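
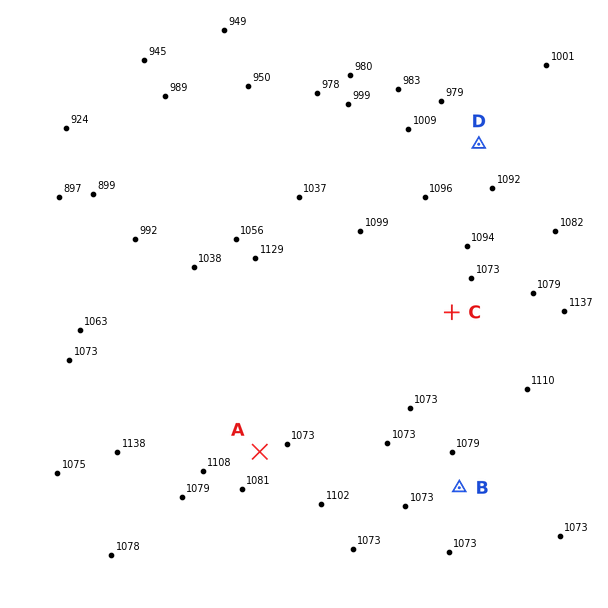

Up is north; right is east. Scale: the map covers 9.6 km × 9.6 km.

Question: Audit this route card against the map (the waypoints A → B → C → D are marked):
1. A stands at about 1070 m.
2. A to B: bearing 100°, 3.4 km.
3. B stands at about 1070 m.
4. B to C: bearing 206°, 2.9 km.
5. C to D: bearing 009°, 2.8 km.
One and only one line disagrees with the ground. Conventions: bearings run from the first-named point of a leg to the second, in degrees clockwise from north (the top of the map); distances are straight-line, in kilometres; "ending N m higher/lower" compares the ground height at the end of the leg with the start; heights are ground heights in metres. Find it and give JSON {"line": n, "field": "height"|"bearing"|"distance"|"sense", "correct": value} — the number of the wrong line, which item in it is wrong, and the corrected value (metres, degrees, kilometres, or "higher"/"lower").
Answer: {"line": 4, "field": "bearing", "correct": 358}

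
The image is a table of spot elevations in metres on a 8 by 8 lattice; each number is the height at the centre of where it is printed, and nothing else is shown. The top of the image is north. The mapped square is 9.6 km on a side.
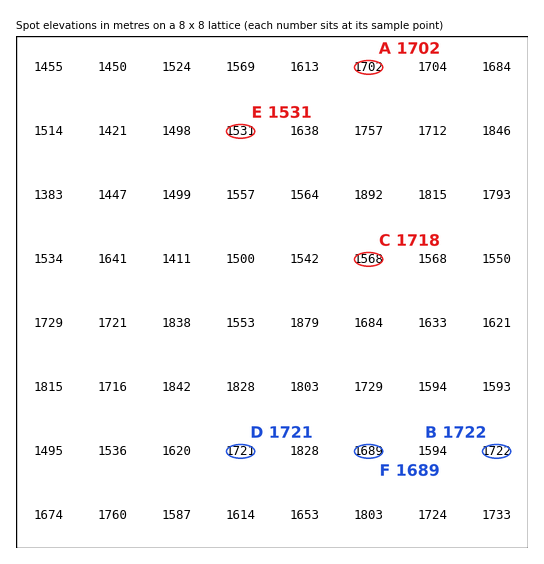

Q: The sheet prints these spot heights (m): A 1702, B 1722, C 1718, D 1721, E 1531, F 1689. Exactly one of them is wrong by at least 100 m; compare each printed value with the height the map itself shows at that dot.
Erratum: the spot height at C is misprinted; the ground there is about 1568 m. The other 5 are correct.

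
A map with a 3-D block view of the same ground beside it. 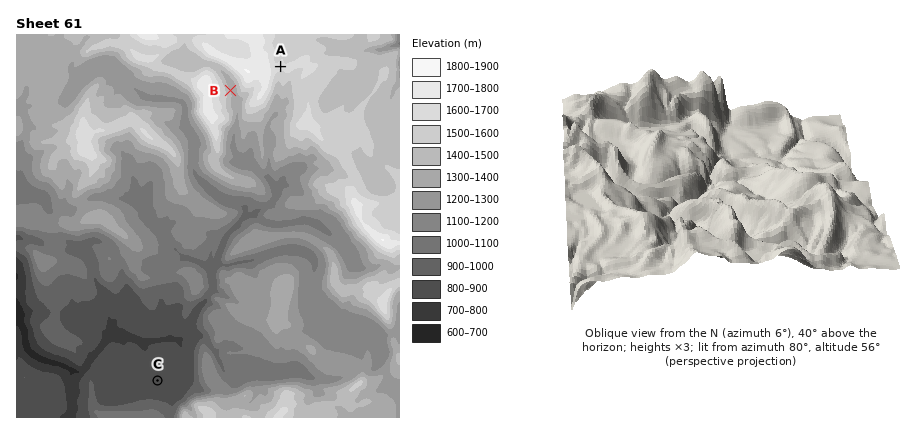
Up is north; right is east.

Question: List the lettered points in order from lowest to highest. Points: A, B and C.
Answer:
C B A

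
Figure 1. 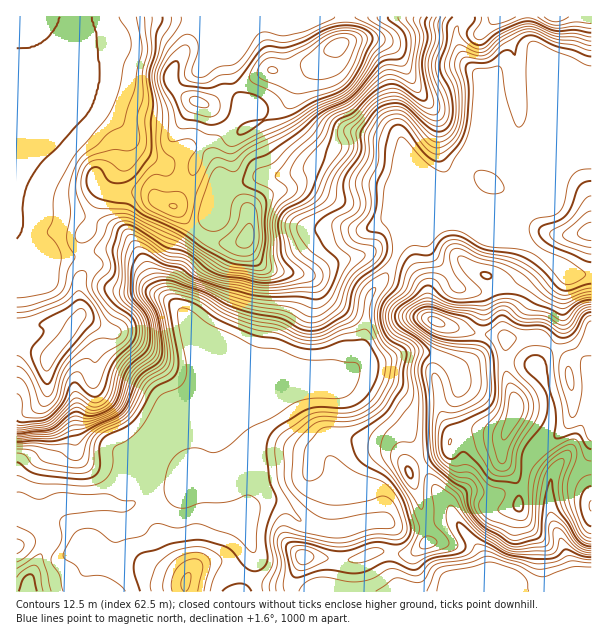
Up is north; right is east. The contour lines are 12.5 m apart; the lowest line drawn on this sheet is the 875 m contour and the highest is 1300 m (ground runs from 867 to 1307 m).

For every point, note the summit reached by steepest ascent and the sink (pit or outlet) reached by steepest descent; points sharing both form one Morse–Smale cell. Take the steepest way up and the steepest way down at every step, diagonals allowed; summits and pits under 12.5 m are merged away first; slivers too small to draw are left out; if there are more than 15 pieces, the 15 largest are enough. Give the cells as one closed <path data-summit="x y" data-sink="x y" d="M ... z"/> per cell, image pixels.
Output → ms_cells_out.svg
<path data-summit="338 45" data-sink="27 591" d="M464 16l-273 0 6 2 8 6 7 15 14 14 3 6 1 18 14 31-28 36-2 8 3 12-16-13-14 34 16 8 15 3 10-10 17-4 15-6 21 0 22-6 14 0 16 10 11 2 19 0 27 5 6 8 0 29 5 18 40-19 17 0 52-23 6-6 0-8-4-6-11-12-16-6-12 1-9 8-10 26-4 3 2-3 24-60 5-35 0-25-17-17-7-18 0-15 6-6z"/><path data-summit="246 237" data-sink="27 591" d="M317 170l-14 0-22 6-21 0-15 6-17 4-6 6-10 24-18 20-12 19-8 27-2 15 28 47 14 33 8 14 24-12 17 0 12 6 33-3 24 4 14-8 14-21 6-28 2-32 22-27 10-25-4-21 0-29-6-8-27-5-19 0-11-2z"/><path data-summit="51 354" data-sink="27 591" d="M119 250l-18 0-16 5 1 12-7 15 1 32-12 20-14-9-38 4 0 183 8 2 18 12 4-13 14-9 47-2 12 4 7 0 6-2 10-13 9-33 5-9 14-17 10-6 24-2 16-7 2-27-16-34-20-39-15-16-17-14-10-23-9-8z"/><path data-summit="516 408" data-sink="27 591" d="M459 223l-18 0-18 7-9 7 12 2 4 13 16 18 12 18 19 4 4 4 1 27-4 25-4 9-10 9-9 2-15-12-17-4-16 0-20 8-27 4-20 19 10 1 12 6 34 26 10 10 16 36 25-11 4-13 11-6 12-2 30 4 8-14 4-13 3-4 29-9 0-2-7-15-1-17 14-16 8-17 0-27 4-18 0-6-4-6-10-10-34-22-24-9-21 0z"/><path data-summit="338 45" data-sink="17 230" d="M189 16l-173 1 1 245 24 3 12-7 31-2-2-17 10-20 10-30 6 0 2-9 12-18 4-30-13-14-26-14-26 31-18 17 3-3 44-108 3-4 18-3 14-10 10-5z"/><path data-summit="516 408" data-sink="480 591" d="M548 394l-29 9-3 4-4 13-8 14-30-4-12 2-11 6-4 13-26 11 13 26 12 13 11 21 17 20 8 15 4 9 0 10-5 11 1 5 79 0 13-11-9-32-12-25-3-12 0-29 3-9-19-16 0-8 12-16 6-15 0-15z"/><path data-summit="197 101" data-sink="17 230" d="M189 18l-54 1-10 5-14 10-18 3-8 14-39 98 43-45 24 14 11 11 9 15 7 7 18 11 12 0 16-14 14 3 10-26 0-14-7-8-20-7-13-15 2-10 15-26 3-16z"/><path data-summit="410 473" data-sink="27 591" d="M308 382l-30 3-2 2 0 9 13 17 7 13 34 33 12 20 14 15 6 28 24 0 12 6 27-2-5-28-11-25 0-3 12-9-15-35-32-28-24-14-20 2z"/><path data-summit="186 582" data-sink="27 591" d="M143 502l-8 0-15 5-5 27 0 15-12 30-1 13 140-1 11-27 1-10-6-15-9-10-18-9-20-6-16 4-12 0z"/><path data-summit="516 408" data-sink="27 591" d="M263 379l-17 0-12 6-4 4 10 6 0 9-20 15 20 19 10 18-3 50-21 9 5 1 9-4 21-10 12 0 12 4 12 12 18 10 21 2 24-6 2-3-6-27-14-15-12-20-34-33-7-13-13-17 1-10z"/><path data-summit="435 321" data-sink="27 591" d="M425 238l-17 0-8 5-10 27-20 24-3 9-5 44-6 20 10-5 21-2 20-8 16 0 17 4 15 12 3 0 10-6 8-9 6-30-1-27-4-4-16-3-5-4-10-15-16-18z"/><path data-summit="555 17" data-sink="27 591" d="M591 16l-63 1 0 16 7 15 1 69-6 15-9 10-24 9-15 10 19 7 11 12 4 8 12-8 44-18 20-3z"/><path data-summit="338 45" data-sink="27 591" d="M219 418l-15 6-24 2-10 6-14 17-5 9-6 25-6 14-5 4 9 1 30 16 12 0 12-4 28 2 21-10 2-8 2-42-10-18z"/><path data-summit="501 17" data-sink="27 591" d="M527 16l-62 0-8 11-1 6 2 15 11 18 12 11 0 25-5 35-24 57 1 4 11-27 9-8 9-1 6-6 33-14 13-16 2-9-1-69-6-9z"/><path data-summit="591 233" data-sink="27 591" d="M591 160l-15 0-48 20-12 9 0 5-6 6-52 22 15 7 21 0 24 9 49 34 24 2z"/>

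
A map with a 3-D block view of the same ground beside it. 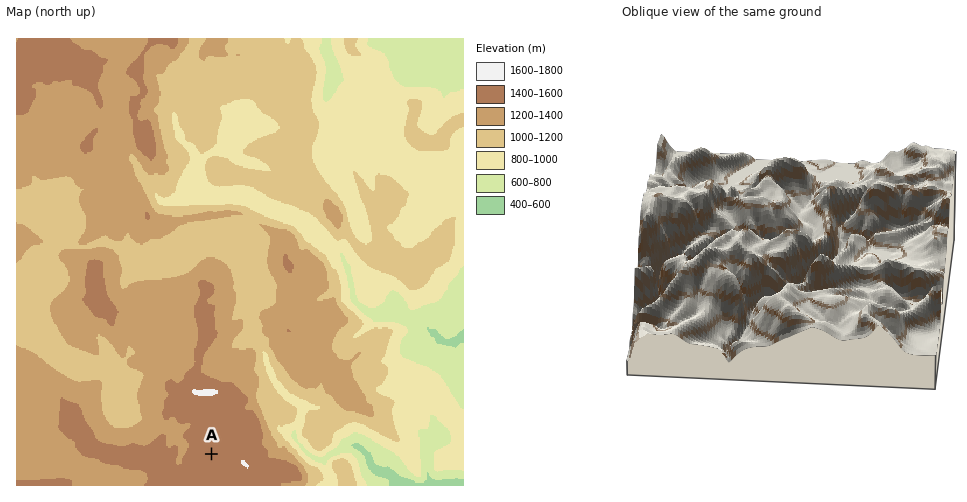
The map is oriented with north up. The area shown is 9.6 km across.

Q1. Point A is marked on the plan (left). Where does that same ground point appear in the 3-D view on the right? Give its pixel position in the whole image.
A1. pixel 667 192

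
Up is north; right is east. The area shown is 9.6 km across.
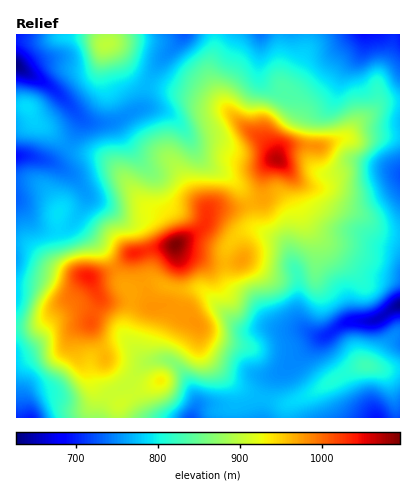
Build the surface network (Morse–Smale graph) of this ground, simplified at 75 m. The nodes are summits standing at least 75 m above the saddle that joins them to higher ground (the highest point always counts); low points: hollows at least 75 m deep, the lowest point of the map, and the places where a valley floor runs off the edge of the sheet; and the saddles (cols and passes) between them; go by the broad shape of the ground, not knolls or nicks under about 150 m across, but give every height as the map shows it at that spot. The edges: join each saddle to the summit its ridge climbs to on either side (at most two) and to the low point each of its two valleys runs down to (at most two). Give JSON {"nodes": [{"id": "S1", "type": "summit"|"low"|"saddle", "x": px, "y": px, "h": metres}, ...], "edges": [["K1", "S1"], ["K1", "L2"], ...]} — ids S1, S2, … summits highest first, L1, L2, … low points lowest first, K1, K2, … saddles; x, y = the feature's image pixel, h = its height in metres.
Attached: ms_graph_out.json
{"nodes": [
{"id": "S1", "type": "summit", "x": 176, "y": 244, "h": 1095},
{"id": "S2", "type": "summit", "x": 276, "y": 160, "h": 1071},
{"id": "S3", "type": "summit", "x": 106, "y": 44, "h": 899},
{"id": "L1", "type": "low", "x": 16, "y": 66, "h": 627},
{"id": "L2", "type": "low", "x": 400, "y": 306, "h": 634},
{"id": "L3", "type": "low", "x": 364, "y": 34, "h": 690},
{"id": "L4", "type": "low", "x": 30, "y": 418, "h": 699},
{"id": "K1", "type": "saddle", "x": 132, "y": 298, "h": 972},
{"id": "K2", "type": "saddle", "x": 250, "y": 204, "h": 966},
{"id": "K3", "type": "saddle", "x": 16, "y": 326, "h": 819},
{"id": "K4", "type": "saddle", "x": 400, "y": 102, "h": 786},
{"id": "K5", "type": "saddle", "x": 148, "y": 84, "h": 771}],
"edges": [["K1", "S1"], ["K1", "L1"], ["K1", "L2"], ["K2", "S1"], ["K2", "S2"], ["K2", "L1"], ["K2", "L2"], ["K3", "S1"], ["K3", "L1"], ["K3", "L4"], ["K4", "S2"], ["K4", "L2"], ["K4", "L3"], ["K5", "S2"], ["K5", "S3"], ["K5", "L1"]]}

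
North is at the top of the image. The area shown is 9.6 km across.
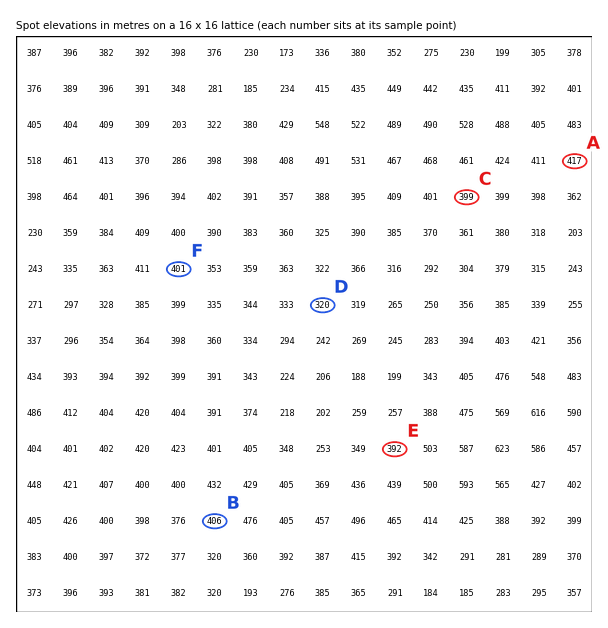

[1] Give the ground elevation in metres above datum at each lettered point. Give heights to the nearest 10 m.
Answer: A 420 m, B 410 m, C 400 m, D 320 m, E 390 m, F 400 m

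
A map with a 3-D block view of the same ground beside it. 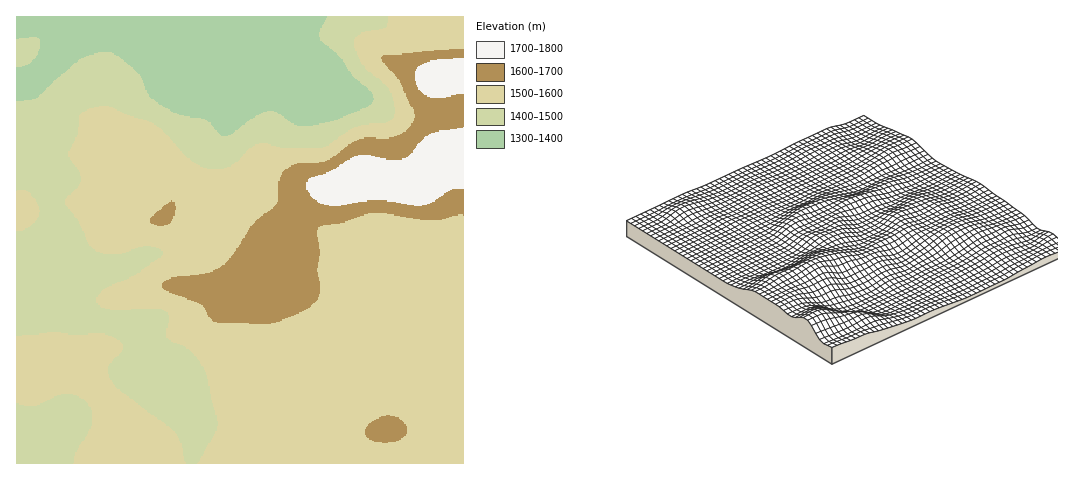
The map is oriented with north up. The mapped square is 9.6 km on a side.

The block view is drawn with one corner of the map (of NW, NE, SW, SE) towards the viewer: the NE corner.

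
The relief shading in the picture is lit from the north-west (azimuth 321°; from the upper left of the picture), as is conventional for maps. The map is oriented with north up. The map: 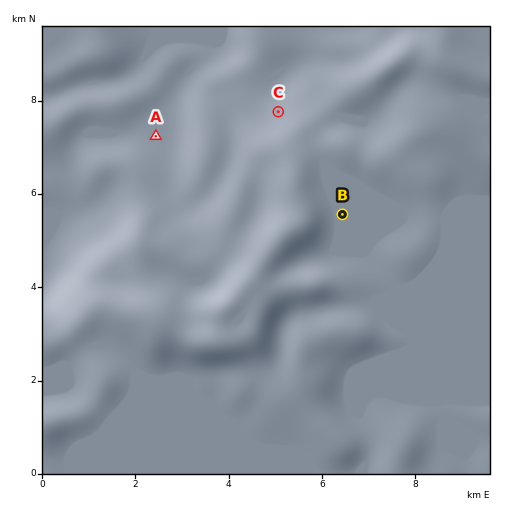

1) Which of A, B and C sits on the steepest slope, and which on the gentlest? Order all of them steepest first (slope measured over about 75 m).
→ C A B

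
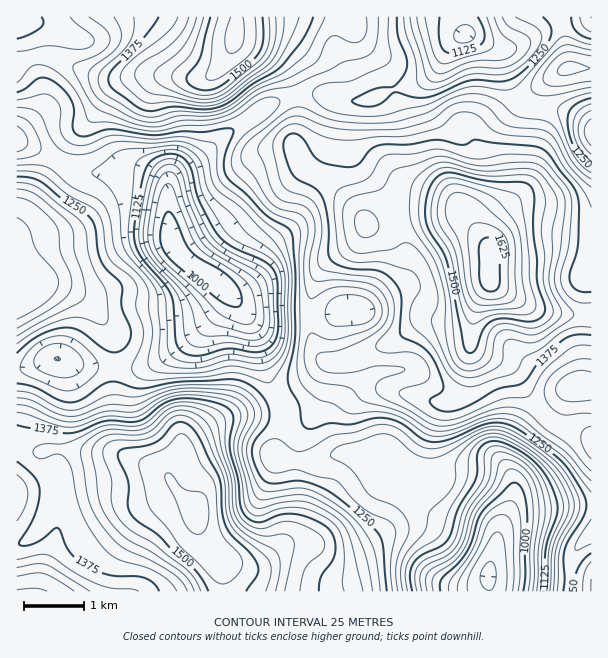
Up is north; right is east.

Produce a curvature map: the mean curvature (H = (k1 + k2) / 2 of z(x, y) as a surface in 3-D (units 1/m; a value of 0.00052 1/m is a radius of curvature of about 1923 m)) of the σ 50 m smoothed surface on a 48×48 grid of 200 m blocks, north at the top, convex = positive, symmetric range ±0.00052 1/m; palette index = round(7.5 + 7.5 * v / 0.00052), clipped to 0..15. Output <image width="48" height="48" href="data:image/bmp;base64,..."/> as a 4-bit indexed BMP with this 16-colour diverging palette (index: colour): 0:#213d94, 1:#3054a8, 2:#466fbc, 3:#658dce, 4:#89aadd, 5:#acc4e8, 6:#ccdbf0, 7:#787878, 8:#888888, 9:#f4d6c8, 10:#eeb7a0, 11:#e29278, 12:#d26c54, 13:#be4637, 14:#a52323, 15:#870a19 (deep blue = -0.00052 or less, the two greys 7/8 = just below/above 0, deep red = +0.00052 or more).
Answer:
<image width="48" height="48" href="data:image/bmp;base64,Qk32BAAAAAAAAHYAAAAoAAAAMAAAADAAAAABAAQAAAAAAIAEAAATCwAAEwsAABAAAAAAAAAAlD0hAKhUMAC8b0YAzo1lAN2qiQDoxKwA8NvMAHh4eACIiIgAyNb0AKC37gB4kuIAVGzSADdGvgAjI6UAGQqHAGVUaJmGVVNJuoepVoZZqql0I0RDNFSv5lQ2m6qXVENqy5nLZXZomadAAkMRNEOf5ZZpupiHZniszMu7dnmYiZdTSaUQNVWv99qJmHZ3d5zLrNuImJzIiYiHruowJWe//MyHh2Z5mIqpqpdZur7Jh4qqvvtAI1aN/4yWZmeamImryVJL3LzLhouonNkgE0ZXvGqmVnm7mZmc6BAqy6uoVHl2eaggE0ZDWEi2V5qpiZic+SAXmqhUNGdniqlkMjZjRzemV5l3eZmL/WIUaYVWZmd4rMy5QRRleFiFV4dmiql6/oQSRkWJd3Zmi8zbQANVipuEV4iKu6mK22ICRTN4ZmZVVnmmAARmq7y4ibzdypq7pyADaGQ0RVVWZUQgAEeavJrMu9/8mJzblzAEeadEVENHmGMABpvtu5m6d77HV8/qmpZVeah5hCE3vLlCWb77mruWM3lhF//qveylOLmLpjNZ3/64iK3ImbpjElZSJ+/c3uyUJph5uqve7d7bmKuFd4lkRWiFNYu6qqlTaIZWi9/9p2iYeKgyNFZmVniFMkVlV5hmiZl2Z4h1RGdmeacyJDMzM1ZlQyMzaql4mr3LhTIhFb24q6hlREEAE2iIdTMje6ZEfO3MuHZCN9/6h3h3d2MRN5q7qFMiWYQQXel5vOx1aL/mImlkRYZVaJu7unVEV1EATuZGeLyph43DAYtzNamGZ5qpqYZmZjAAf+ZEIDi8lXyiBb7arMyoeKp2eIeJdTEjn+YyABe8Yny4jP/srL3Kmal3m8qoUzNDj+YyEUeYMHzv/suUNIvLqIms7sljADQxXflEVGiGIoz/6XdAFHmrmIit6mIAAUQgO/yJlmmFNIvex2hhJXiYeIZ6lAASNodTWu28yYljNHq9yHmVRniHZ4VoUAFXm8uXeKqs2plSRnrO6neYVomZmad5QAJYzcp2RGeLy6hEiprO63V5ZZqru7iKYgJZy4VWQjaL25dGvbmamYV5Zau6mqiMkgFqt0SLlDac24ZGrdqYZ4aaZcynZoeNogKMlUa9t1erunZFne26iam9h7yVRGeMsgGcqYiruYmYiHdmnv7LrOy9qZp0NFZ7wwBqvLiIq6mGVomHnvuHm+2piHdkNFZnlABHjNlnq5h2VquXjJMSVpuXZTNFZ2UzRBBXWO2HzIZ3eLqHeDAld3m5YxR5vIQiSHV4Moy7/piamrl3hjWIiIrKQEeZzrZonLZVIAR7/pmZmYZ4h3qnVXm6IGd2eqeK3pQ1UwAEq4ZVVEVnesy4VDV4QmZkNoh63HWLyUAAR2MSITZme+y6dURFVJdER6upu5v//oEAJEIlVEZkN7y6iJmHd6U1eb3bu8///7ZFZlV5hmd1EXuoeL79u6Zqu7zdy6uq3+uYeImYiIq5MFqWRY3/7rvMp1Z6uXdnre7ZZ5h3iZvaQUeFECbP/YmoUhEld3ZorN7ZZ4VYuomoQhAlQQBcp0VlQzRFdmVovMy4aIVJy4eGVSAGl0JJYmZlaId3d2RXrMymWJZZupl1VmM3uoaLcw=="/>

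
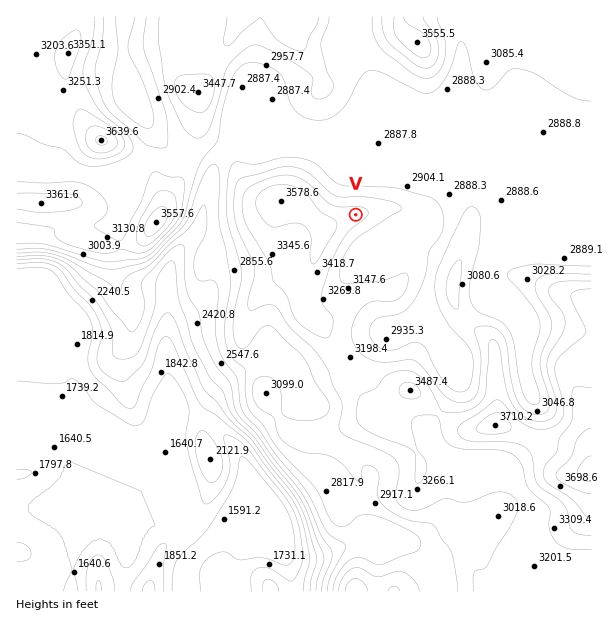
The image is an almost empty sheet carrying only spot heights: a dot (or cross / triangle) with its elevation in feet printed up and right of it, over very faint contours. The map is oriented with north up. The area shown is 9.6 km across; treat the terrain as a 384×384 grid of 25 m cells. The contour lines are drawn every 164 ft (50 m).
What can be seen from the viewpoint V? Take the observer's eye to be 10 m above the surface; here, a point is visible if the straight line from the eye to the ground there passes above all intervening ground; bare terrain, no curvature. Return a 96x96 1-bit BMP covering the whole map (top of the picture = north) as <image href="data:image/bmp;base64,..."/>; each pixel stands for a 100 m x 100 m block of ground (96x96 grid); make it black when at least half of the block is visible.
<image width="96" height="96" href="data:image/bmp;base64,Qk2+BAAAAAAAAD4AAAAoAAAAYAAAAGAAAAABAAEAAAAAAIAEAAATCwAAEwsAAAIAAAAAAAAA////AAAAAAAAAAAAAAABgAAAAAAAAAAAAAAAAAAAAAAAAAAAAAAAAAAAAAAAAAAAAAAAAAAAAAAAAAAAAAAAAAAAAAAAAAAAAAAAAAAAAAAAAAAAAAAAAAAAAAAAAAAAAAAAAAAAAAAAAAAAAAAAAAAAAAAAAAAAAAAAAAAAAAAAAAAAAAAAAAAAAAAAAAAAAAAAAAAAAAAAAAAAAAAAAAAAAAAAAAAAAAAAAAAAAAAAAAAAAAAAAAAAAAAAAAAAAAAAAAAAAAAAAAAAAAAAAAAAAAAAAAAAAAAAAAAAAAAAAAAAAAAAAAAAAAAAAAAAAAAAAAAAAHwAAAAAAAAAAAAAAP8AAAAAAAAAAAAAAP8AAAAAAAAAAAAAAP8AAAAAAAAAAAAAAP8AAAAAAAAAAAAAAf8AAAAAAAAAAAAAAf8AAAAAAAAAAADgB/8AAAAAAAAAAAH+D/8AAAAAAAAAAAH/mH8AAAAAAAAA+AH/4D8AAAAAAAAA/gH/wD8AAAAAAAAA/gP/gD8AAAAAAAAA/gf/gD8AAAAAAAAA////AH8AAAAAAAAD////AH8AAAAAAAAD//7/AP8AAAAAAAAB//z/AP8AAAAAAAAB//j/Af8AAAAAAAAB//D/Af8AAAAAAAAD/+D/A/8AAAAAAAAHwAD/Af8AAAAAAAAHgAD/Af8AAAAAAAAPAAD/Af8AAAAAAAAOAAD/gf8AAAAAAAAeAAD/Af8AAAAAAAA+AAHgAf8AAAAAAAB/AAHAAf8AAAAAAAD/AAGAA/8AAAAAAAD/gAOAA/8AAAAAAAB/+AOAB/8AAAAAAAB//wOAD/8AAAAAAAB//4OAD/8AAAAAAAB//8OAH/8AAAAAAAA//8PAH/8AAAAAAAA//+PAD/8AAAAAAAAf/+fAA/8AAAAAAAAeP/fgA/8AAAAAAAAeH/vgB/8AAAAAAAAOB/nwD/8AAAAAAAAOA/jwH/8AAAAAAAAPAfhwP/8AAAAAAAAPgfhwP/8AAAAAAAAf4/g4f/8AAAAAAAB///g4//8AAAAAAAf4B/A5//8AAAAAAAP4A5h///8AAAAAAAHwAAf///8AAAAAAAHwAB////8AAAAAAAHwAH////8AAAAAAADwA/////8AAAAAAAD///////8AAAAAAAD///////8AAAAAAAD///////8AAAAAAAH///////8AAAAAAAf///////8AAAAAAB////////8AAAAAAH////////8AAAAAAf////////8AAAAAB/////////8AAAAH3/////////8AAAAH//////////8AAAAH//////////8AAAAH//////////8AAAAD//z///////8AAAAB//x///////8AAAAA//z///////sAAAAAf//x////f/EAAAAAf//w//5+f+AAAAAAf//w//x+P8AAQAAAf//w//g+P4AAcAAAP//x//A+H4AAcAAAH//z/+A+HwAAIAAAH////8AcH4AAAAAAD////wAcH4AAAAAAD8P//gAcHwAAAAAAB8P//gAMHwA="/>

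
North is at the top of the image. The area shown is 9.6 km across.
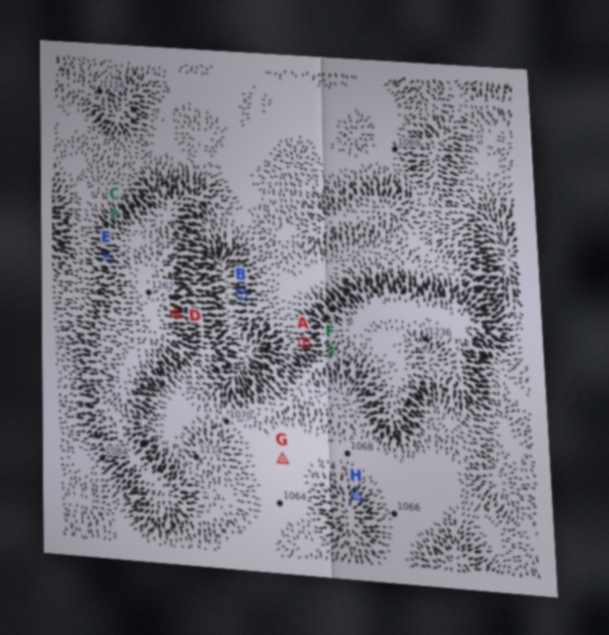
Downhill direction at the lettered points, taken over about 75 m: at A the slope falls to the W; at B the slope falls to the W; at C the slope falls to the NW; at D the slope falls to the E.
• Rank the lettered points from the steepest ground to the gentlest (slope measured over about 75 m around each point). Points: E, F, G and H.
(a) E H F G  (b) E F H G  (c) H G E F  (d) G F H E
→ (a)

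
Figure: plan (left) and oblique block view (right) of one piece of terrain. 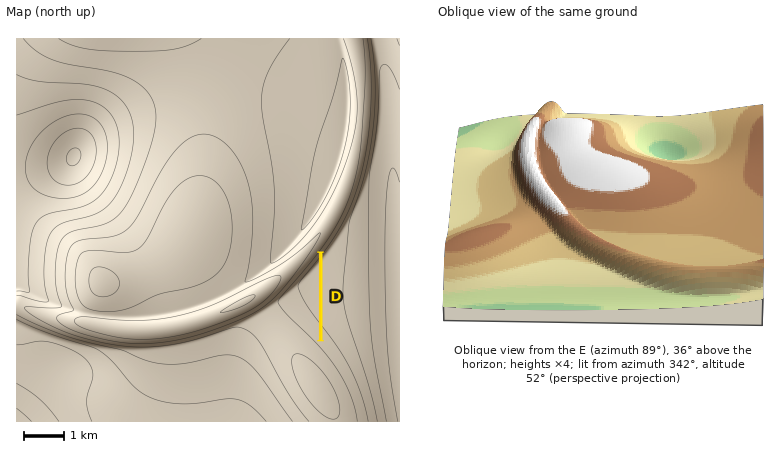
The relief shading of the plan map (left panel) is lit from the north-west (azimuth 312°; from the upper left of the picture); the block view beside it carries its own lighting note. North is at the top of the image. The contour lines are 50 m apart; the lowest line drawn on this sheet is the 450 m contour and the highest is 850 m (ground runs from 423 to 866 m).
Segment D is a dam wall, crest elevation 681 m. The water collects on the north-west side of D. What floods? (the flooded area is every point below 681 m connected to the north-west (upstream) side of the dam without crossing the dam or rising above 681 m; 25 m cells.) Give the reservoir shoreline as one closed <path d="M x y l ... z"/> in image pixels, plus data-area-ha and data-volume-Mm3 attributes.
<path d="M318 255l-32 39 0 4 5 8 27 32 0-83z" data-area-ha="93" data-volume-Mm3="28.75"/>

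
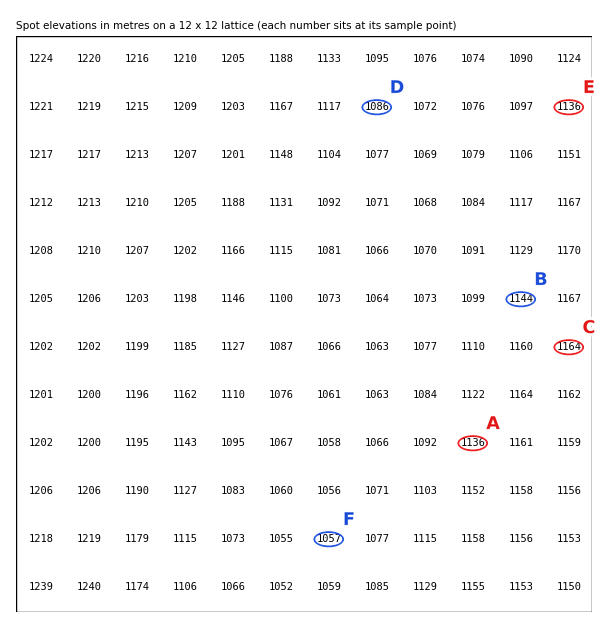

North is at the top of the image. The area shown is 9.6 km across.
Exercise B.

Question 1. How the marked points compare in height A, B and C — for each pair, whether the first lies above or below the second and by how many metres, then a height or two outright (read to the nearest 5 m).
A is below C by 30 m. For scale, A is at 1135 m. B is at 1145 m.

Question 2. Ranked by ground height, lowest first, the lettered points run F D E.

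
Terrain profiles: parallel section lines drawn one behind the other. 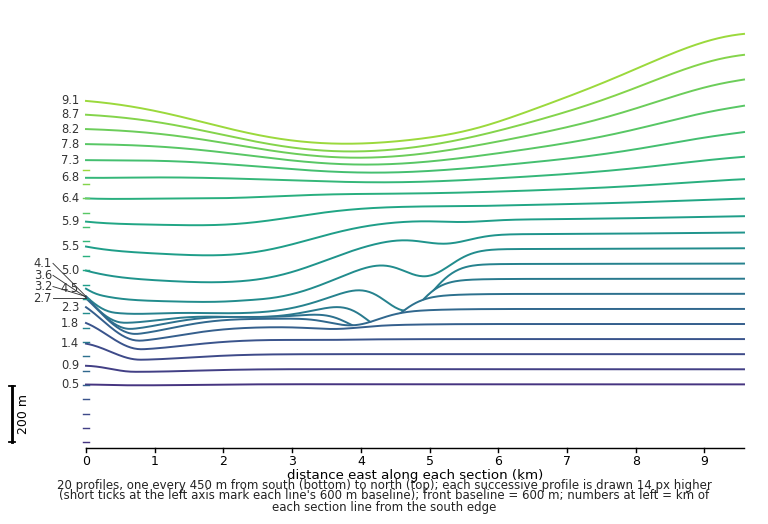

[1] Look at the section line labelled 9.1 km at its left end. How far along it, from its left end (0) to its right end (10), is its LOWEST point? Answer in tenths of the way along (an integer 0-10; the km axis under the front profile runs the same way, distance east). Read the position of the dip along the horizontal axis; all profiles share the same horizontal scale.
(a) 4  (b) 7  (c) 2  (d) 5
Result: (a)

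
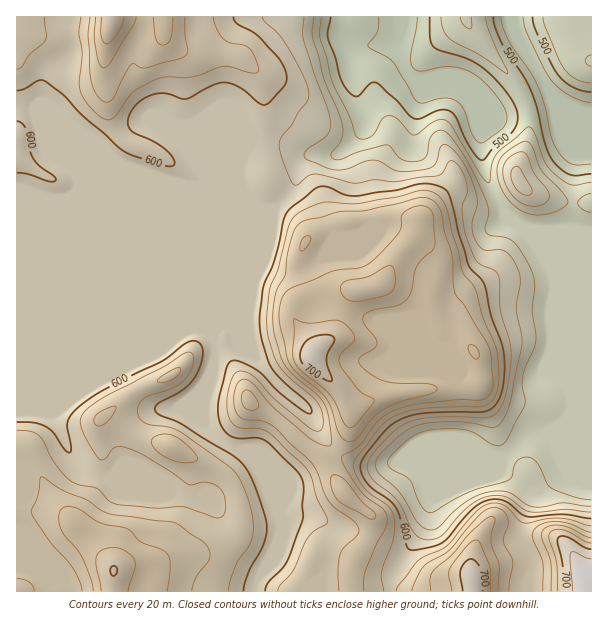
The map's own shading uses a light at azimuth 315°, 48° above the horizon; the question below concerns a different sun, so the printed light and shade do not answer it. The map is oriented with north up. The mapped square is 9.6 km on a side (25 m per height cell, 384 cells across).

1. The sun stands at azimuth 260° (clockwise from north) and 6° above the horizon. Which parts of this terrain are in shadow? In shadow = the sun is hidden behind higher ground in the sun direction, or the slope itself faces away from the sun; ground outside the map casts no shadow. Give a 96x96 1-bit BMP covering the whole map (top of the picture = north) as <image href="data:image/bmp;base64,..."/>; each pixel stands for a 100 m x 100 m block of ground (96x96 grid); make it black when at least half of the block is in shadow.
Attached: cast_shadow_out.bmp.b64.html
<image width="96" height="96" href="data:image/bmp;base64,Qk2+BAAAAAAAAD4AAAAoAAAAYAAAAGAAAAABAAEAAAAAAIAEAAATCwAAEwsAAAIAAAAAAAAA////AAAAAAAAAAAAAAAAAAAHwAAAAAAAAAAAAAAH8AAAAAAAAAAAAAAH8AAAAAAAAAAAAAAH8AAAAAAAAAAAAAAH8AAAAAAAAAAAAAAH4AAAAAAAAAAAAAAHwAAAAAAAAAAAAAADwAIAAAAAAAAAAAADgAcAAAAAAAAAA+AAAA8AAAAAAAAAA/gAAB8AAAAAAAAAB/wAAB8AAAAAAAAAB/wAfAAAAAAAAIAAD/4AfwAAAAAAAYAAH/4A/4AAAAAAAYAAf/4Af4AAAAAAAYAA//wAPAAAAAAAA4AB//gAAAAAAAAAAwAB//gAAAAAAAAAAwAD//AAAAAAAAAAAAAD/+AAAAAAAAAAAAAB/8AAAAAAAAAAAAAA/4AAAAAEAAABAAAAf4AAAAAEAAAPgAAAf4AAAAAAAAAfAAAAf8AAAAAAAAA/AACAf+AAAAAAAAAIAAHAP+AAAAAAAAAAAAOAP4AAAAAAAAAAAA+AAAAAAAAAAAAAAB8AAAAA4AAAAAAAAH4AAAAB+AAAAAAAAPwAAAAB/AAAAAAAAfwAAAAB/wAAAAAAAfgAAAAB/4AAAAAMAfAAAAAB/8AAAAAPAcAAAAAB/+AAAAAPAAAAAAAD/+AAAAAHgAAAAAAD/8AAAAADgAAAAAAD/8AAAAADAAAAAAAD/8AAAAAAAAAAAAAD/8AAAAAAAAAAAAAH/8AAAAAAAAAAAAAH/8AAAAAAAAAAAAAH/4AAAAAAAAAAAAAH/wAAAAAAAAAAAAAH+AAAAAAAAAAAAAAP4AAAAAAAAAAAAAAPwAAAAAAAAAAAAAAPgAAAAAAAAAAAAAAPAAAAAAAAAAAAAAAOAAAAAAAAAAAAAAAIAAAAAAAAAAAAAAD8AAAAAAAAAAAAAAD+AAAAAAAAAAAAAAD+CAAAAAAAAAAAAAD/AAAAAAAAAAAAAAD/gAAAAAAAAAAAAAH/gAAAAAAAAAAAAAP/wAAAAAAAAAAAAAP/4AAAAAAAAAAAAAP/4AAAAAAAAAAAAAf/wAAAAAAAAAAAAAf/wAAAAAAAAAAAAAf/wAAAAAAAAAAAAAf/gAAAAAAAAAAAAAOfgAAAAAAAAAAAAAAfAOAAAAAAAAAAAAA/A/gAAAAAAAAAAAA/B/gAAAAAAAAAAAA/B/wAAAAAAAAAAAB/B/wAAAAAAAAAAAB/B/wAAAAAAAAAAAB/B/wAAAAAAAAAAAD/A/gAAAAAAAAAAAD+A/AAAAAAAAABAAD+A+AAAAAAAAADgAD8A+AAAAAAAAAHwAD4A8AAAAAAAAAPwABwA8AAAAAAAAAPwAAAA8AAAAAAAAAfgAAAA4AAAAAAAAA/gAAAB4AAAAAAAAA/gAAAB4AAAAAAAAB/gAAADwAAAAAAAAB/gAAADwAAAAAAAAB/gAAAHgAAAAAAAAB/gAAAPgAAAAAAAAB/gAAAfAAAAAAAAAB/AAAAeAAAAAAAAAB/AAAA+AAAAAAAAAD/AAAB8AAAAAAAAAD/AAAD8AAAAGAAAAD+AAAD8AAAAGAAAAD+AAAD4AAAAHAQAAD+AAAH4AA="/>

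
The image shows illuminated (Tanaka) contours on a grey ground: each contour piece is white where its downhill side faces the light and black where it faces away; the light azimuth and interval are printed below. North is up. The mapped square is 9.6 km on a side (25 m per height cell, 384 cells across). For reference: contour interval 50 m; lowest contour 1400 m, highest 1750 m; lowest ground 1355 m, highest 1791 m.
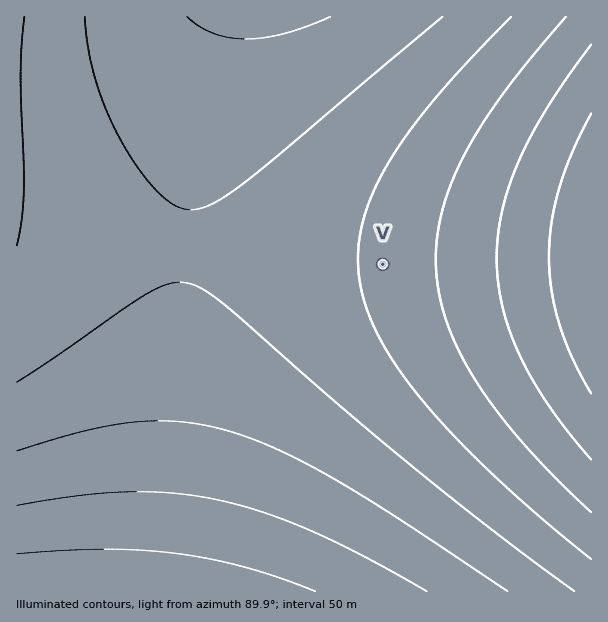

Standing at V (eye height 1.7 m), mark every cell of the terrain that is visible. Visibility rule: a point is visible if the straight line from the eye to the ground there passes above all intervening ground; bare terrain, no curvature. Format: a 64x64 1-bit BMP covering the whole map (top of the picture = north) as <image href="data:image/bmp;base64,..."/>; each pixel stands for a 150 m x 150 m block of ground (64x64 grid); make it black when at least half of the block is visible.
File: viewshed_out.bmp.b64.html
<image width="64" height="64" href="data:image/bmp;base64,Qk0+AgAAAAAAAD4AAAAoAAAAQAAAAEAAAAABAAEAAAAAAAACAAATCwAAEwsAAAIAAAAAAAAA////AAAAAAD//////////////////////////////////////////3//////////P/////////8P/////////wP/////////Af////////8A/////////wA/////////AB////////8AB////////wAD////////AAH///////8AAP///////wAAP///////AAAf//////8AAA///////wAAB///////AAAD//////8AAAH//////wAAAH/////8AAAAP/////gAAAAf////4AAAAA////+AAAAAB////wAAAAAD///8AAAAAAH///gAAAAAAP//4AAAAAAAf//AAAAAAAA//4AAAAAAAB/+AAAAAAAAD/wAAAAAAAAP/AAAAAAAAAf4AAAAAAAAB/gAAAAAAAAH+AAAAAAAAA/8AAAAAAAAD/wAAAAAAAAf/gAAAAAAAD//AAAAAAAAf//AAAAAAAB//+AAAAAAAP//8AAAAAAB///4AAAAAAH///4AAAAAA////wAAAAAD////gAAAAAf////gAAAAB/////AAAAAP////+AAAAA/////+AAAAD/////8AAAAP/////wAAAB//////AAAAH/////8AAAAf/////wAAAB//////AAAAH/////8AAAAf/////wAAAA//////AAAAD/////8AAAAP/////w=="/>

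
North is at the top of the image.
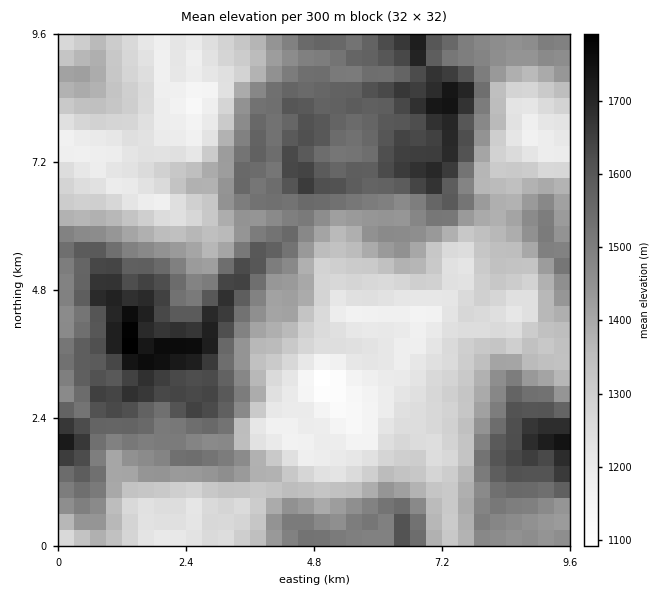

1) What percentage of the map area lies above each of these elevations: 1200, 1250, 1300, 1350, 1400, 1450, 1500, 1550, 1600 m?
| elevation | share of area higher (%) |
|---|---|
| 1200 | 91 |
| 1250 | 81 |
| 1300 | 70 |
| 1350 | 61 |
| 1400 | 53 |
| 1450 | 44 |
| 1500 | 34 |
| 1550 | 24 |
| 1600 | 15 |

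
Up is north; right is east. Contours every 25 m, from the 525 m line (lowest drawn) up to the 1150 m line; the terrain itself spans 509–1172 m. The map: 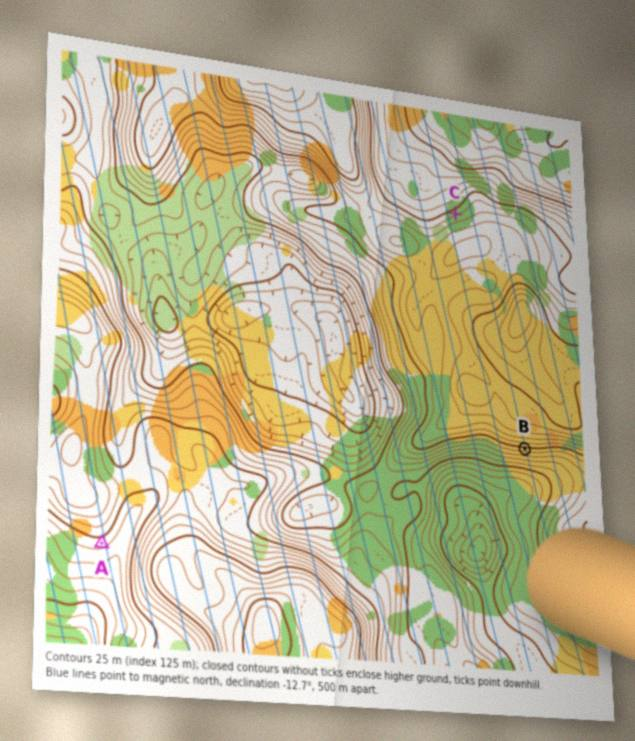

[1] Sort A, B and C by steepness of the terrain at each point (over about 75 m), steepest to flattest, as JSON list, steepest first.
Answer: ["B", "C", "A"]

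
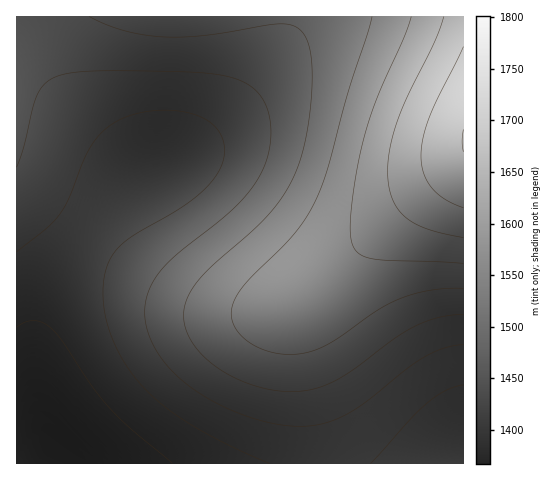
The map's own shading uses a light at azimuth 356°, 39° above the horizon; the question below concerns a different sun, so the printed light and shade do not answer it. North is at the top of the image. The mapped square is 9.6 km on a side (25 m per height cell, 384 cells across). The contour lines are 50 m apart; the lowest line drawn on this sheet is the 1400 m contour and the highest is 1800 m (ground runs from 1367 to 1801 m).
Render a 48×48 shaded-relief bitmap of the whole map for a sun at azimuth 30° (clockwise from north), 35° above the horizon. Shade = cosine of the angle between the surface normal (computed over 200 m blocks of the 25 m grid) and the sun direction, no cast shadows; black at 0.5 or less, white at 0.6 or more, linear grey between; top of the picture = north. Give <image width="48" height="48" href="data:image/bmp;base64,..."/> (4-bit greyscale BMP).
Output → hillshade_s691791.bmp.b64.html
<image width="48" height="48" href="data:image/bmp;base64,Qk32BAAAAAAAAHYAAAAoAAAAMAAAADAAAAABAAQAAAAAAIAEAAATCwAAEwsAABAAAAAAAAAAAAAAABEREQAiIiIAMzMzAERERABVVVUAZmZmAHd3dwCIiIgAmZmZAKqqqgC7u7sAzMzMAN3d3QDu7u4A////AN3Mu6qZiHd2ZVVURERFVWZ3iJmqu8zMzNzMu6qYh3ZmVUREREREVVZniJmqu8zMzMzLuqmId2ZVREMzMzM0RFVneImaq7u7u8y7qpiHZlVEMzMiIiMzREVmd4mZqqu7u8y6qYh2ZVRDMiIiIiIzNEVWd4iZmqqqqsu6mYd2VUQzIiIiIiIjM0VWZ3iJmZqpmbuqmIdlVEMyIiEREiIjM0VWZ3iImZmZmLupmHZlRDMiIhEREiIjNEVWZ3iIiZmIiLqph3ZVRDMiIiESIiIzNEVWZ3eIiIiId6qZh3ZVRDMiIiIiIiMzRFVmZ3eIiIh3dqqYh2ZVRDMyIiIiMzM0RVVmd3eIh3d2ZqmYd2ZVREMzMzMzM0REVWZnd3d3d3dmVamYd2ZVREREREREREVVZmZ3d3d3d3ZlVJmId2ZVVVRERFVVVVZmZ3d4iIh3d2ZVRJmId2ZmVVVVVmZmZnd3d4iIiIh3dmVUQ5mId3ZmZmZmd3d3iIiIiImZiIh3ZlVEM5mId3d3d3eIiImZmZmZmZmZmYh3ZlRDIpiIh3eIiIiZmaqqqqqqqqqqmYh3ZVQzIZiIiIiImZmqq7u7u7u7u7uqqZh3ZUQyIZiIiImZmqq7vMzMzMzMzLu6qZh2ZUMyEZmIiZmaqrvMzN3d3d3czMu6qZh2VUMiEZmZmZqqu8zN3d3e3d3d3Mu6qZh2VEMiEZmZmaqrvM3d3u7u7u3d3My6qYh2VEMhEZmZmqu7zN3e7u7u7u7d3My6qYd2VDMiEZmaqru8zd3u7u7u7u7d3Mu6qYd2VDMiEZqqqrvM3d7u7u7u7u7d3Mu6mYdmVEMiEaqqq7zM3d7u7u7u7u3dzLuqmYdmVEMyIqqru7zM3d7u7u7u7d3czLuqmIdmVEMzIqq7u8zN3d3u7u3d3dzMu7qpmIdmVUQzM7u7u8zM3d3d3d3dzMzLu6qZmIdmZVREQ7u7vMzMzMzMzMzMy7u7qqmZiHd2ZlVVRLu7zMzMzMzMu7u7uqqqqpmYiHd3ZmZVVczMzMu7u7u6qqqqqZmZmZmIiId3d3ZmZszMy7u7uqqpmZmZmYiIiIiIiIh3d3d3d8zMy7uqqpmYiIiIiIiIiIiIiIiIiIiIiMzMu7qqmZiId3d3d3d3iIiIiIiIiIiJmMzLu6qZmId3ZmZmZnd3d4iIiIiJmZmZmczLuqmYiHdmZlVmZmZ3d3iIiImZmZmaqcy7uqmId2ZlVVVVVmZnd3iIiJmZmaqqqsy7qpiHdmVVVEVVVWZnd3iIiZmZqqqqqsu6qZh3ZlVURERFVWZnd4iImZmaqqqqqruqmYd2ZVREREREVWZnd4iImZmqqqqqqrupmIdmVURERERFVWZneIiJmZmqqqqqqrqpiHZlVERDNERFVWZ3eIiZmZqqqqqqqqqYh3ZVVEQzNERFVmZ3iImZmZqqqqqqqpmId2ZVREQzRERVZmd4iImZmZmqqqqqmZiHdmVUREREREVWZneIiZmZmZmZmZmZmYh3ZlVURERERFVmZ3iImZmZmZmZmZmZmQ=="/>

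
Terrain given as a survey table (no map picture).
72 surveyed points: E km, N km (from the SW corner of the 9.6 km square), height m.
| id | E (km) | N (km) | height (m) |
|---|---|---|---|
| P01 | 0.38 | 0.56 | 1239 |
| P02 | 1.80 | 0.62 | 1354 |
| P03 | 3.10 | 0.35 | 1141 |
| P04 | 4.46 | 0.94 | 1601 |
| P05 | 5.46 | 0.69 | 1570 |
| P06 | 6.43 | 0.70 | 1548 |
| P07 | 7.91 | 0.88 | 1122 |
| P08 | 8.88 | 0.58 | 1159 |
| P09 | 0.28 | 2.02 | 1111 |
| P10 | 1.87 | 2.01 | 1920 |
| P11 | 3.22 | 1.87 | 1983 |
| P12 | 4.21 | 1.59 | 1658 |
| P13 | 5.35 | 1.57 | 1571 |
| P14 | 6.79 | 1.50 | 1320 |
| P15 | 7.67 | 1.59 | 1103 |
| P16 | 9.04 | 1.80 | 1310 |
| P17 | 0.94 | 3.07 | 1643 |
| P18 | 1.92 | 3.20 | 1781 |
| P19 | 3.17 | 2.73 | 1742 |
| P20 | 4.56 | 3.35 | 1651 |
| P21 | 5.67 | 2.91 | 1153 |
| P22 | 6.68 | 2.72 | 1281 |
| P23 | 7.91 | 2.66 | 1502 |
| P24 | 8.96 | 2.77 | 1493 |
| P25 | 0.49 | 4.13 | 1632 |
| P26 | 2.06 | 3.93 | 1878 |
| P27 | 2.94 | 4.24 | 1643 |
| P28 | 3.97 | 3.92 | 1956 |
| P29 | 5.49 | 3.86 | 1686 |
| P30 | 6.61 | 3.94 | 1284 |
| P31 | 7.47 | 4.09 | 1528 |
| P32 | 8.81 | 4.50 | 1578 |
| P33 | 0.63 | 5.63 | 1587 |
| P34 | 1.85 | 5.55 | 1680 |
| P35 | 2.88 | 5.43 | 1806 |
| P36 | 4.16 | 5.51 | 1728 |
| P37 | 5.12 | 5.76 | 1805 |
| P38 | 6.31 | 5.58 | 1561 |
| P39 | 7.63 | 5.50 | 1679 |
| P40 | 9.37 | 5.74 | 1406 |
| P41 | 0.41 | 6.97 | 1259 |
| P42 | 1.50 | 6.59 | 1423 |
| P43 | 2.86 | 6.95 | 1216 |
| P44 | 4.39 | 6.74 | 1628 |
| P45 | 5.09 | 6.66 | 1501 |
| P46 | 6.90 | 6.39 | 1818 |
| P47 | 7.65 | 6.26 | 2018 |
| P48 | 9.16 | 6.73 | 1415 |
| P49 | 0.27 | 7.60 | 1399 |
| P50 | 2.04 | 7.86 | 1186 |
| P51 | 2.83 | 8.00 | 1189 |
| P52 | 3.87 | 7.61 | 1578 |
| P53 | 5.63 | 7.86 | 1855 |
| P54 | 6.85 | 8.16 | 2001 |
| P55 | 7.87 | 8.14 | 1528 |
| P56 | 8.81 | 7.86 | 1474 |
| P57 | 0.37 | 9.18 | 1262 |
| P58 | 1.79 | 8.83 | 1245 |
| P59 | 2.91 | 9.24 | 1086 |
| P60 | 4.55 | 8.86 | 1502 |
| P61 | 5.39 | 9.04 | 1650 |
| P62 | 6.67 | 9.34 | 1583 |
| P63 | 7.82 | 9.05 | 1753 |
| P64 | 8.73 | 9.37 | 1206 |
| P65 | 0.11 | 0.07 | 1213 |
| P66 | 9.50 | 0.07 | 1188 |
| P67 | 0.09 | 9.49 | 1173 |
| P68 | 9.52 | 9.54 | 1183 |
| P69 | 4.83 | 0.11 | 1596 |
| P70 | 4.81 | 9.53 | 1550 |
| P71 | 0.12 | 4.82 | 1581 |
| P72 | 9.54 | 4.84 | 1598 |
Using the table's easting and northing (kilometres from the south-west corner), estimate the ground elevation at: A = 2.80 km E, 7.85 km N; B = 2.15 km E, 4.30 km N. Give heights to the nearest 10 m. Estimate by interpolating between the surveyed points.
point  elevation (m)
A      1290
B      1910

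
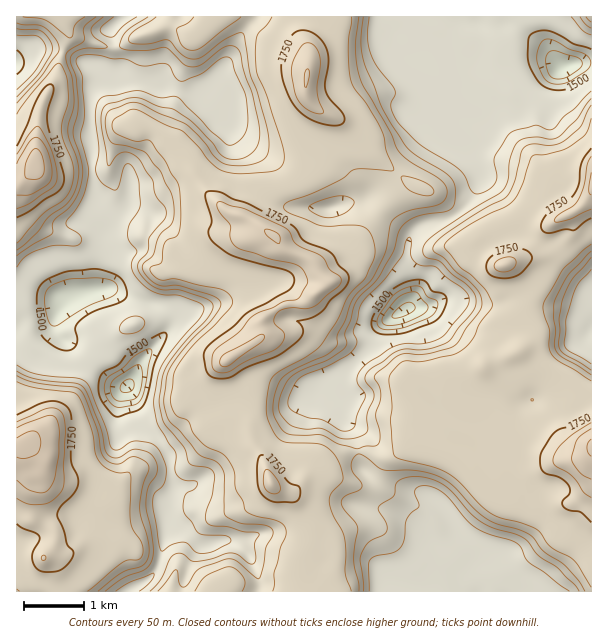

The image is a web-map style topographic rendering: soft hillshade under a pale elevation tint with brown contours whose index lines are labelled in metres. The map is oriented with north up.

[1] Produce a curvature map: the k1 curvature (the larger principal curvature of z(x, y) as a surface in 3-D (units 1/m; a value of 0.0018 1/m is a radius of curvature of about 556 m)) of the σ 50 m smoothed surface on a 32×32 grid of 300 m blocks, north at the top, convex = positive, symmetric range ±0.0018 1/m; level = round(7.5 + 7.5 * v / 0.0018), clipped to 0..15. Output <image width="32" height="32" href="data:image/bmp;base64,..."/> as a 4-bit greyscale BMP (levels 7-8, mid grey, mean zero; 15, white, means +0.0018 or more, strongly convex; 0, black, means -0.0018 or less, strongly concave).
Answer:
<image width="32" height="32" href="data:image/bmp;base64,Qk12AgAAAAAAAHYAAAAoAAAAIAAAACAAAAABAAQAAAAAAAACAAATCwAAEwsAABAAAAAAAAAAAAAAABEREQAiIiIAMzMzAERERABVVVUAZmZmAHd3dwCIiIgAmZmZAKqqqgC7u7sAzMzMAN3d3QDu7u4A////ALma+Xf3ycmoiNl4iIiIeIyeqJ3s3L7IqInGeIiHiJirjKmIzJpomamJyJl4iIZ9uKqniMp4uaepiqqoeIia24iZh4nHeau8qZp4iJiL65ioq6mJx4h5q/yKmpl2rYiIipuprdyaaK3YmripnNiIioubt+bsequdiZvLzMqIh4vLysnmmIq5ibvLmpmIiIiIrb7by7nLiIuWiGmpiIeIiIiKz4ic6YiMhnh3uYiIiHiI/c7ESemZirZ3i8mIiIiIjXeJzprcv6i8mIvN25qYivyKmorJnsz+yc3InIrKiq5Xmauay4jZrbyci8vYnJiOh6l6yqmXXJ77uruGa4nInHipaHipmLyXm/vI1ouIyI2HjKmav/65h3a/753IrtuKt2iaqa2oiIq/+oy52+nvyczavIiq2ZrK23mKt67ZiJmcqneIqIuJz8q7uql4rriP6LnJiHh8n8iZhpirvKi9iL/t24p4mrmJmruXic2nWbh77628aLq9u6mJiKyomHjIiu+qjouq1WiZiIjId4iJ3Nm/to/LzYd3uIiZ6HiIiZZ6vsm/3amHecjerZd4iHiHis/KqLiIeHuc96yYiIiIjMmP+oeIioeNi+e4iIiIiMh8qPR4iG22jJrpx3iIiIi2Z5T///2t2quKydd4iIiJp7zc3Xe/66ypqZjoh4iHiKub"/>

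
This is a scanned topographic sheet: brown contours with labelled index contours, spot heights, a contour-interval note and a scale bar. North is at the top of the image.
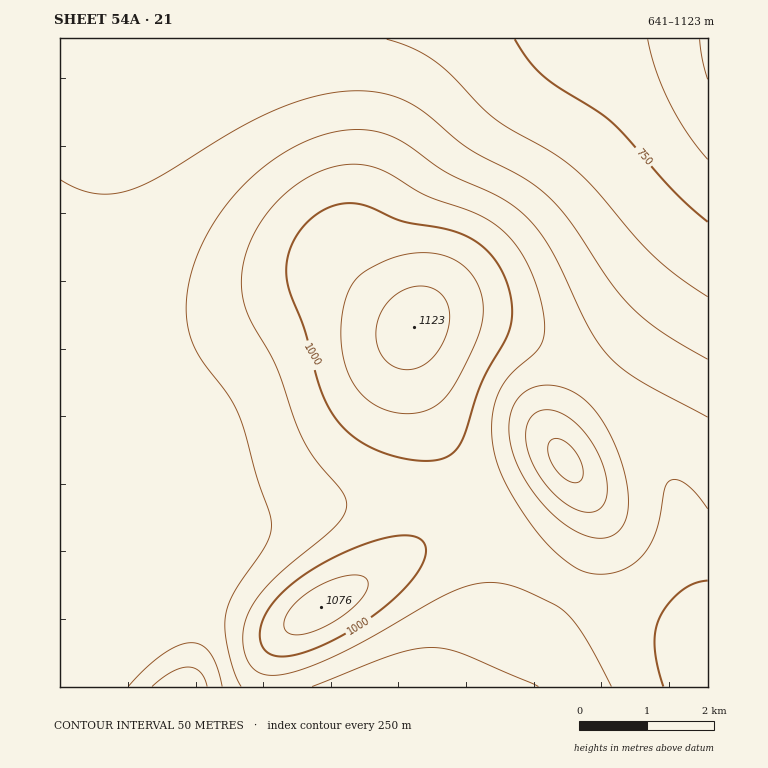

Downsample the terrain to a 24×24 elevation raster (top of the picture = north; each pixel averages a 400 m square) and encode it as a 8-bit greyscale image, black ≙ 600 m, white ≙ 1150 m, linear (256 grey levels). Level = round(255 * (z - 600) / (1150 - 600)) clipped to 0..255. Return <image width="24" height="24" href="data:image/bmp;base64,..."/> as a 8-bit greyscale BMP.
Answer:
<image width="24" height="24" href="data:image/bmp;base64,Qk12BgAAAAAAADYEAAAoAAAAGAAAABgAAAABAAgAAAAAAEACAAATCwAAEwsAAAABAAAAAAAAAAAAAAEBAQACAgIAAwMDAAQEBAAFBQUABgYGAAcHBwAICAgACQkJAAoKCgALCwsADAwMAA0NDQAODg4ADw8PABAQEAAREREAEhISABMTEwAUFBQAFRUVABYWFgAXFxcAGBgYABkZGQAaGhoAGxsbABwcHAAdHR0AHh4eAB8fHwAgICAAISEhACIiIgAjIyMAJCQkACUlJQAmJiYAJycnACgoKAApKSkAKioqACsrKwAsLCwALS0tAC4uLgAvLy8AMDAwADExMQAyMjIAMzMzADQ0NAA1NTUANjY2ADc3NwA4ODgAOTk5ADo6OgA7OzsAPDw8AD09PQA+Pj4APz8/AEBAQABBQUEAQkJCAENDQwBEREQARUVFAEZGRgBHR0cASEhIAElJSQBKSkoAS0tLAExMTABNTU0ATk5OAE9PTwBQUFAAUVFRAFJSUgBTU1MAVFRUAFVVVQBWVlYAV1dXAFhYWABZWVkAWlpaAFtbWwBcXFwAXV1dAF5eXgBfX18AYGBgAGFhYQBiYmIAY2NjAGRkZABlZWUAZmZmAGdnZwBoaGgAaWlpAGpqagBra2sAbGxsAG1tbQBubm4Ab29vAHBwcABxcXEAcnJyAHNzcwB0dHQAdXV1AHZ2dgB3d3cAeHh4AHl5eQB6enoAe3t7AHx8fAB9fX0Afn5+AH9/fwCAgIAAgYGBAIKCggCDg4MAhISEAIWFhQCGhoYAh4eHAIiIiACJiYkAioqKAIuLiwCMjIwAjY2NAI6OjgCPj48AkJCQAJGRkQCSkpIAk5OTAJSUlACVlZUAlpaWAJeXlwCYmJgAmZmZAJqamgCbm5sAnJycAJ2dnQCenp4An5+fAKCgoAChoaEAoqKiAKOjowCkpKQApaWlAKampgCnp6cAqKioAKmpqQCqqqoAq6urAKysrACtra0Arq6uAK+vrwCwsLAAsbGxALKysgCzs7MAtLS0ALW1tQC2trYAt7e3ALi4uAC5ubkAurq6ALu7uwC8vLwAvb29AL6+vgC/v78AwMDAAMHBwQDCwsIAw8PDAMTExADFxcUAxsbGAMfHxwDIyMgAycnJAMrKygDLy8sAzMzMAM3NzQDOzs4Az8/PANDQ0ADR0dEA0tLSANPT0wDU1NQA1dXVANbW1gDX19cA2NjYANnZ2QDa2toA29vbANzc3ADd3d0A3t7eAN/f3wDg4OAA4eHhAOLi4gDj4+MA5OTkAOXl5QDm5uYA5+fnAOjo6ADp6ekA6urqAOvr6wDs7OwA7e3tAO7u7gDv7+8A8PDwAPHx8QDy8vIA8/PzAPT09AD19fUA9vb2APf39wD4+PgA+fn5APr6+gD7+/sA/Pz8AP39/QD+/v4A////AIOBemhXZouhoZeMhYODhYiLjpObprG9xoKBf3pyd5a3w7upmZCMjI+SlZqhqrS+xoGAf39+gZa30tfLt6WalpaZnKClrLS8w4GAf39/go2kwNTXzLurop+goqSmqa+3vIF/f35/gYaRpLjGycO4rqinpqSfn6avs4B/fn5/gYSKk6Ctt7u4s6+rpZmOjpyoq4B/fn5/gYWKkZmiq7G0tLGqmoJ1gJakpYB/f35/gYaMlJykq7G0tLCihWdjfJeioYB/f3+AgoePmaOttbm7uK+WcVpmhJmem4CAgICBhImSnqu4wsfGwK+QbmV4jpiXk4CAgIGDhoyVo7PD0NbUyrWWfn2JkpKOiH+AgYOGipCaqLnM3OTi1r+llZGRj4mDfn5/gYSIjpagrb7R4+3s4Mu1pJmQiIB5c31+gISKkpyns8HS4+/w5tO9qpmLf3ZvaXx9f4OJk5+sucTP3Ojr49K9p5SDd21lX3p7fICHkZ6tu8XM0dnc18m1oIx7bmRdV3h4en2DjZqpt8LHx8fHwrenlIJyZlxVT3Z2d3l+h5Kgrrm+vLaxq6KVhnZpXlVORnRzdHV5f4mUoauwrqedlIuBdmpfVk5GPXJxcHFzeH6HkZqfnpeNgXhvZl5WTkc+NHBubW1ucXV7gomNjYd+c2hgWVNNSEA2K25sa2pqa21wdXl8fHhxZ11VT0pGQTowI2xqaGdmZmZoamxubmtlXlZOSERAPDUrHmpoZmVjYmFhYmNjYmBcVlBJREA9OTInGg=="/>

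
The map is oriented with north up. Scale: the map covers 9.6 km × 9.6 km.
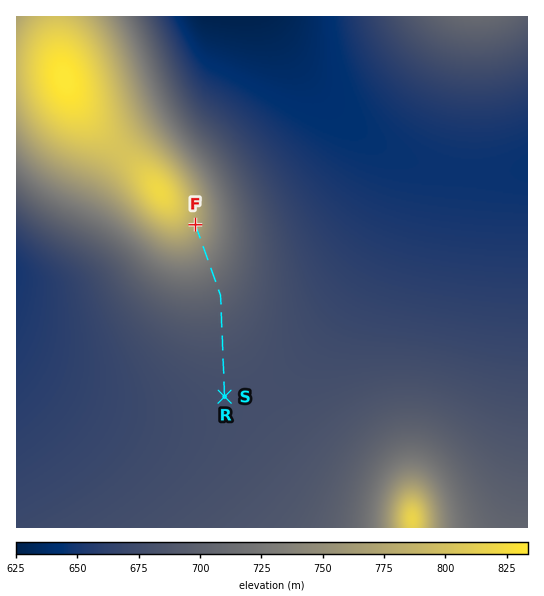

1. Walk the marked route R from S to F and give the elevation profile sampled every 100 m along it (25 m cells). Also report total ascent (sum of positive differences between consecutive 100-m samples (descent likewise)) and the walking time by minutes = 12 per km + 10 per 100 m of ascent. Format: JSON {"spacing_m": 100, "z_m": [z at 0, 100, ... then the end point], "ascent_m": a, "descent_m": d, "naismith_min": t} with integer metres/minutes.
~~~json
{"spacing_m": 100, "z_m": [679, 679, 679, 679, 680, 680, 681, 682, 683, 683, 684, 686, 687, 688, 690, 692, 694, 696, 698, 700, 703, 706, 710, 714, 719, 723, 728, 734, 740, 746, 752, 759, 766, 772, 773], "ascent_m": 94, "descent_m": 0, "naismith_min": 49}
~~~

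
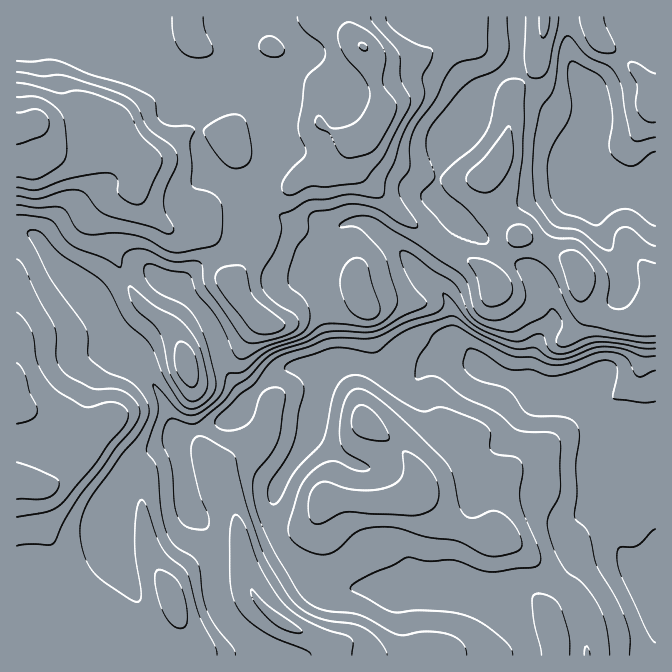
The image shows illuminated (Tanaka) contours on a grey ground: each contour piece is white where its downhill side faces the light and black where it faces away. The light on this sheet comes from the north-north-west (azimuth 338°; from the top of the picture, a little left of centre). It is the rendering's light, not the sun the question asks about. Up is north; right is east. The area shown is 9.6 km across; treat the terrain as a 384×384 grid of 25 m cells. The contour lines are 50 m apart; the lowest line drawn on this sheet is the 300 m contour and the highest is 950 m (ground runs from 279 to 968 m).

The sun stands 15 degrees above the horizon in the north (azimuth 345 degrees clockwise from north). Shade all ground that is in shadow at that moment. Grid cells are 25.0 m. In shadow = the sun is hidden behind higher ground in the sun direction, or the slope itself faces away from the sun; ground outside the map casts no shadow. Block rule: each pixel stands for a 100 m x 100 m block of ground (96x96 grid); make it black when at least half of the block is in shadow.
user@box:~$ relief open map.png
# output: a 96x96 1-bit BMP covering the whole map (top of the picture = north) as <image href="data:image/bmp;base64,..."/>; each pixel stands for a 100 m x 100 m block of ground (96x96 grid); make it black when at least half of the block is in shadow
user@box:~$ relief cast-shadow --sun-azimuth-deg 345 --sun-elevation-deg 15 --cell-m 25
<image width="96" height="96" href="data:image/bmp;base64,Qk2+BAAAAAAAAD4AAAAoAAAAYAAAAGAAAAABAAEAAAAAAIAEAAATCwAAEwsAAAIAAAAAAAAA////AAAAAAAAAAAAAAAAAAAAAAAAAAAAAAAAAAAAAAAAAAAAAAAAAAAAAAAAAAAAAAAAAAAAAAAAAAAAAAAAAAAAAAAAAAAAAAAAAAAAAAAAAAAAAAAAAAAAAAAAAAAAAAAAAAAAAAAAAAAAAAAAAAAAAAAAAAAAAAAAAAAAAAAAAAAAAAAAAAAAAAAAAAAAAAAAAAAAAAAAAAAAAAAAAAAAAAAAAAAAAAAAAAAAAAAAAAAAAAAAAAAAAAAAAAAAAAAAAAAAAAAAAAAAAAAAAAAAAAAAAAAAAAAAAAAAAAAAAAAAAAAAAAAAAAAAAAAAAAAAAAAAAAAAAAAAAAAAAAAAAAAAAAAAAAAAAAAAAAAB4AAAAAAAAAAAAAAB8AAAAAAAAAAAAAAA+AAAAAAAAAAAAAAAfAAAAAAAAAAAAAAAPgAAAAAAAAAAAAAAHgAAAAAAAAAAAAAAH4AAAAAAAAAAAAAAD4AAAAAAAAAAAAAAB8AAAAAAAAAAAAAAA8AAAAAAAAAAAAAAA+AAAAAAAAAAAAAAAeA+AAAAAAAAAAAAAPB/AAAAAAAAAAAAAAD/AAAAAAAAAAAAAAD/AAAAAAAAAAAAAAB/gAAAAAAAAAAAAAA/4HAAAAAAAAAAAAAP+fgAAAAAPgEAAAAA//gAAAAAf/8AAAAAf/wAAAD8//8AAAAAf/wAAAH///8AAAAAP/4PgAP///8AAAAAP///gAf///8AAAAAH///4Af8//8AAAAAH////A/8P/8AAAAAD////5/8D/8AAAAAD//////sB/8AAAAAAA////+AAAAAAAAAAAAf//8AAAAAAAAAAAAAf4AAAAAAAAAAAAAAAAAAAAAAAAAAAAAAAAAAAAAAAAAAAAAAAAAAAAAAAAAAAAAAAAAAAAAAAADAAAAAAAAAAAAAAAPgAAAAAAAAAAAAAAPgAAAAAAAAAAAAAAfwAAAAAAAIAAAAAA/wAAAAAAAYAAAAABAQAAAAAAAAAAAYAAAAAAAAAAAAAAA8AAAAAAAAQAAAAAB8AAAAAAAAAAAAAAD8AAAAAAH+AAAAAAD+AAAAAA/+AAAAAAD+AAAAAD/+AAAAAAD/AAAAAD/8AAAAAAD/gAAAAAPwAAAAAAD/gAAAAADgAAAAAACPgAAAAAAAAAAAAAAAAAAAAAAAAAAAAAAAAAAAAAAAAAAAAAAAAAAAAAAAAAAAAAAAAAAAAAAAAAAAAAAAAAAAAAAAAAAAAAAAAAAAAAAA8AAAAAAAAAAAAAAA+AAAAAAAAAAAAAAA/AAAAAAAAAAAAAAAfAAAAAAAAAAAAAAAPgAAAAAAAAAAAAAABAAAAAAAAAAAAAAAAAAAAAAAAAAAAAAAAAAAAAAAAAAAAAAAAAAAAAAAAAAAAAAAAAAAAAAAAAAAAAAAAAAAAAAAAAAAAAAAAAAAAYAAAAAAAAAAAAAAA4AAAAAAAAAAAAAAAAAAAAAAAAAAAAAAAAAAAAAAAAAAAAAAAAAAAAAAAAAAAAAAAAAAAAAAAAAAAAAAAAAAAAAAAAAAAAAAAAA="/>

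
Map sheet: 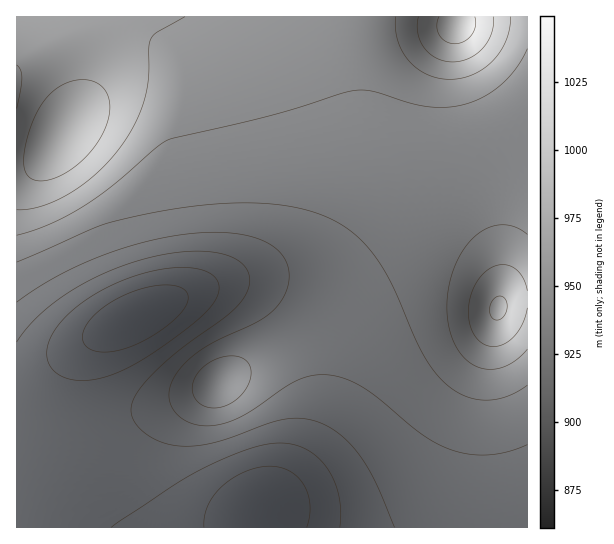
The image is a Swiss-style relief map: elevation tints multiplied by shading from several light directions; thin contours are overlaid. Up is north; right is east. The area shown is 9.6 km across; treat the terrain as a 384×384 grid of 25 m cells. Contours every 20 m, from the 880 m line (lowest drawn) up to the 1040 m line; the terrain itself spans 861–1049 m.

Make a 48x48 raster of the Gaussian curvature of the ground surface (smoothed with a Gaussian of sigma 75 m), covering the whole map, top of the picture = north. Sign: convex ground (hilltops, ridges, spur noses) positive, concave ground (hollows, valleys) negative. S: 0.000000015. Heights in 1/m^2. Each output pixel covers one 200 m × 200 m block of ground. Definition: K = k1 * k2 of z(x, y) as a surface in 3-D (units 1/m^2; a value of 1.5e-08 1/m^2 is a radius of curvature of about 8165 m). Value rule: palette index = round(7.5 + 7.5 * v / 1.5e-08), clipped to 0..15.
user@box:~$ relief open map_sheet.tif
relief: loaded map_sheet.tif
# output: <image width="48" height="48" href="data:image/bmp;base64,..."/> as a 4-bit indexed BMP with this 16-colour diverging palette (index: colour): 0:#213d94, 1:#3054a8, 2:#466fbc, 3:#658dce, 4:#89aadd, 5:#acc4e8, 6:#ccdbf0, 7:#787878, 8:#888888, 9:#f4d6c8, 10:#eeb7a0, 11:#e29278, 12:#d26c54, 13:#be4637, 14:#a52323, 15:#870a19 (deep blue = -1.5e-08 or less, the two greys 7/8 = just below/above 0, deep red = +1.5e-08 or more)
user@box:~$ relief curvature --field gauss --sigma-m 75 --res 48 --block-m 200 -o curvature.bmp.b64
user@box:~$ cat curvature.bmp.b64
<image width="48" height="48" href="data:image/bmp;base64,Qk32BAAAAAAAAHYAAAAoAAAAMAAAADAAAAABAAQAAAAAAIAEAAATCwAAEwsAABAAAAAAAAAAlD0hAKhUMAC8b0YAzo1lAN2qiQDoxKwA8NvMAHh4eACIiIgAyNb0AKC37gB4kuIAVGzSADdGvgAjI6UAGQqHAIiIiIh3d3d3d4iIiYiId3d3d3d3d3d3d4iIiIh3d3d3d4iImZiId3d3d3d3d3d3d4iIiIh3d3d3d3iJmZiIh3d3d3d3d3d3d4iIiIh3d3d3d3iJmZiIh3d3d3d3d3d3d4iIiIh3d3d3d3iImZiId3d3d3d3d3d3d4iIiHd3d3d3d3eIiIiId3d3d3d3d3d3d3d3d3d3d3d3d3eIiIiHd3d3d3d3d3d3d3d3d3d3d3d3d3eIiId3d3d3d3d3d3d3d3d3d3d3d3d3Z3d3d3d3d3d3d3d3d3d3d3d3d3d3d3d2Z3d3d3d3d3d3d3d3d3d3d3d3d3d3d3d2eJmHd3d3d3d3d3d3d3d3d3d3d3d3d3ZniruXd3d3d3d3d3d3d3d3d3d3d3d3d2ZnnP6odnd3d3d3d3d3d3d3d3d3d3d3dmZnnf+4dnd3d3d3d3d3d3d3d3d3d3d3dmZnnO2nd3d3d3d3d3d3d3d3d3d3d3d3d3d3mrqHZ3d3d3d3d3d3d3d3d3d3eIiIh3d3iZh2Z3d3d3d3d3d3d3d3d3d3iIiZiIiHiHd2Z3d3d3d3d3d3d3iZh3d3iImZmZmId3dmZ3d3d3d3d3d3d3nMl3d3eImaqqmYh3dmd3d3d3d3d3d3d3r/yHd3d4iZqqqpiHd3d3d3d3d3d3d3d3r/2Xd3d3iJmqqpmHd3d3d3d3d3d3d3d3nfyHd3d3eIiZmZmId3d3d3d3d3d3d3d3irqHd3d3d3iIiIiId3d3d3d3d3d3d3d3eIh3d3d3d3d3iIiHd3d3d3d3d3d3d3d3d3d3d4d3d3d3d3d3d3d3d3d3d3d3d3d3d3d3d3h3d3d3d3d3d3d3d3d3d3d3d3d3d3d3d3d3d3d3d3d3d3d3d3d3d3d3d3d3d3d3d3d3d3d3d3d3d3d3d3d3d3d3d3d3d3d3iHd3d3d3d3d3d3d3d3d3d3d3d3d3d3d4iIh3d3d3d3d3d3d3d3d3d3d3d3d3d3d4iIiHd3d3d3d3d3d3d3d3d3d3d3d3d3d4iIiId3d3d3d3d3d3d3d3d3d3d3d3d3d4iJiIh3d3d3d3d3d3d3d3d3d3d3d3d3d4iZmIh3d3d3d3d3d3d3d3d3d3d3d3d3d4iZmYiHd3d3d3d3d3d3d3d3d3d3d3d3d4iZmYiHd3d3d3d3d3d3d3d3iId3d3d3d4iZmYiHd3d3d3d3d3d3d3eIiHd3d3d3d3iJmYiId3d3d3d3d3d3d3iId3d3d3d3d3eIiIiId3d3d3d3d3d3d3iHd3d3d3d3d2d4iIiHd3d3d3d3d3d3d3d3d3d3d3d3d2Z3eIh3d3d3d3d3d3d3d3d3d3d2ZmZ3d2Z3d3d3d3d3d3d3d3d3d3d3d3ZmZmZnd2Z3d3d3d3d3d3d3d3d3d3d3d2Znd3Zmd3d3d3d3d3d3d3d3d3d3d3d3d2Z5qphmZ3d3d3d3d3d3d3d3d3d3d3d3d2eL3sp2Z3d3d3d3d3d3d3d3d3d3d3d3dmec//yHZ3d3d3d3d3d3d3d3d3d3d3d3dmec//yXZw=="/>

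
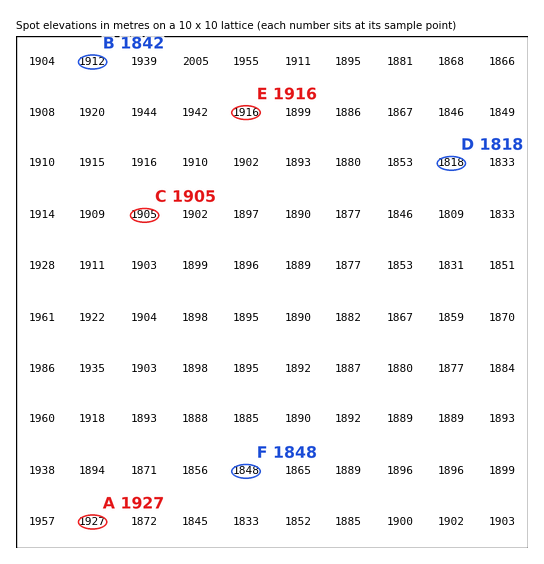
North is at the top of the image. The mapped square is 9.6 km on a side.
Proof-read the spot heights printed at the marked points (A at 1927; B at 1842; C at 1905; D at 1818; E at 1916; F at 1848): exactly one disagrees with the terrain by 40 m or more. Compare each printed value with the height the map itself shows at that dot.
B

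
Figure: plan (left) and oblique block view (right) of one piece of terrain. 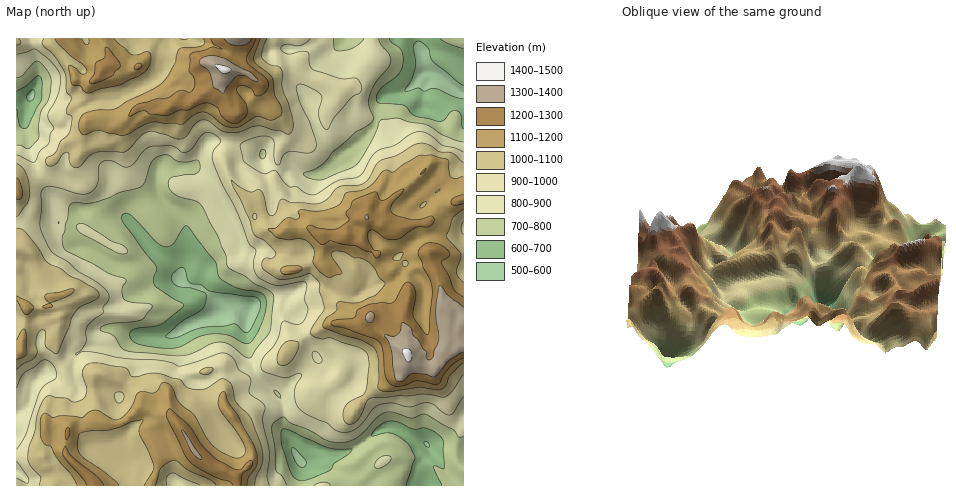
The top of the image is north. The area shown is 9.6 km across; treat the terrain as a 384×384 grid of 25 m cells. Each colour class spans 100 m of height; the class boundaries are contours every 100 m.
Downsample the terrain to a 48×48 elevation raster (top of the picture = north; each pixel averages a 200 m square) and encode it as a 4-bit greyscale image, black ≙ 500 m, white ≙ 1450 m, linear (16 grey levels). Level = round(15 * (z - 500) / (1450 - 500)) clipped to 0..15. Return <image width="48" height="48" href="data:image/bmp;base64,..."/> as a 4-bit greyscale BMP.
<image width="48" height="48" href="data:image/bmp;base64,Qk32BAAAAAAAAHYAAAAoAAAAMAAAADAAAAABAAQAAAAAAIAEAAATCwAAEwsAABAAAAAAAAAAAAAAABEREQAiIiIAMzMzAERERABVVVUAZmZmAHd3dwCIiIgAmZmZAKqqqgC7u7sAzMzMAN3d3QDu7u4A////AHeJmavLqZmpiIiau6h2VDRERERFRCIjNGeJmbu5mZmZiJq8y7l1QyIzRERVRDIzNHiZm7qZmZmamrzMurqFQhIjNERVVDMzRHiZq6mYiJmqqs26maqFQiIjM0RVRDIjRGiaq6mYiJmqq9ypmal1MiI0RERERDIjRGeaq6mZmZqqrMuZiah1MzRVZlQzMyIzRWeaq6qqqZqqvLqYmphlRFVmeHVDM0NEVVaampqqmaqru6mZqohlVWZ3eIdURVVWZVaJmImZiKqqupmZqYdmVnd3eJhmZmZndmV4iIiYiJqqqZmZmHZlVnd3d4iIiId4h2Vnd3iIiJmaqYiImHZVVnd3d3iaqqmqh2ZWd3iZmIiZiHeIh3ZmZmd3d3ibzczLmHZmd3iZiId3d3iId2Znd2Znd3ib3d3duZh3d3d3d2ZmZmZ3dlVniHZnd3ib3u3dy6mIh2ZmVVREREVWZUVniHd3d4ib3u3d3amIh3ZlVDMiIjRFRDRWeId4iJq83dzN3ZmImHZVRDIiISIzMiJFd3iZqrvMzdu93ZmImHdlVVRDMhERERI1Zmeau8zMzcu93ZmZmYd2ZmVEMyEQERE1ZmeJqrzMzLq93aqZmZh2ZVVUQzIRERElVmd5mqu7vLq93ZmZqpmHZUREMiIhEiI1VWeImZmavMq9y5iZmZh2VUQzIiIiM0RWZmeJmZiaq7q8upiIiHZlVUQzISIjRFZ4mYiamZmaqqrMuYiIh2VVREQzIiIjRVaJmpmqmZmqqqvLqZmHdlVEREQzIiI0VWaIiZmqmaq6qavLupmGVURFVUMzMzM0VWZ4iZmqqru7qqvMqYh2VVVVVDM0MzNFVWeJmqq7vMuru6qqmIdlVVVVRDNEQzRFVXiZq6u7vLy8zLu6mIdlVVVEQzNEQzRVVniImqqqu8zMy7u6qYh1VUREQzREQ0RVVoiIiZmaq7zMuqqqqph1VVVVRERERFVVZ4iIiIeImrzLuqqqu6h2ZmZlVVREVVVVaIiId2Zniaq7u6qqq5h3d3d2VVVEVVVWeHh3dmVWd3iqq7qqqpd3d3d2VmVEVVVWh3dmZlVEVWeaqquqmYd4iIh2Z2ZURVVXh2ZWZVVURFaJmaq6mGZ4iIiHeHZVVmVnd2VWZmZlREV3iJmZh1VniJmZmIdmZ3ZWd2ZWd3ZmVERmZ4iHZURWeJmZmZiIiIdmd3dneHdmZURVZndlVDNWd5qqqqmZmZd4mpiIiHZmZVVVVVVUQzNWeJqqq7u7uqmavLqamHZmZlVVVEMzMzJGeImZmru7y7qrzLqqmHZndmVEQzIjMzI1eImZmaq7u7zMzLu6l2Znd2UzIiIiIjI0aJqpmYmau7vN27vKh2Znd2ZDIiIhEUM0aKq7upmJq7vN3M3Kh3d3ZmZUMhERElRFaaq8u7qZmrze7dyph3ZmZmZlQyERImVWiZq7u6uZmrze3LqId3ZlVWZlQyESInZomqqrupmZmqvMzLqHdmZlVVVlQyEiI4d4qqmrqZmZiYmrzduHd3ZlRFVUMyIjNA=="/>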